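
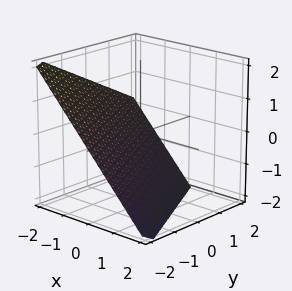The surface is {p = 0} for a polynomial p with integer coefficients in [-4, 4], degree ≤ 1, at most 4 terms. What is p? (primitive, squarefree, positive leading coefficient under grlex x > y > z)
2*x + y + 2*z + 2

The degree is 1 — every cross-section is a straight line — this is a plane.
From the axis intercepts and sections: it crosses the x-axis at the gridline x = -1; it crosses the y-axis at the gridline y = -2; it meets the z-axis at z = -1 (among the integer gridlines).
The integer polynomial consistent with all of this is the stated p.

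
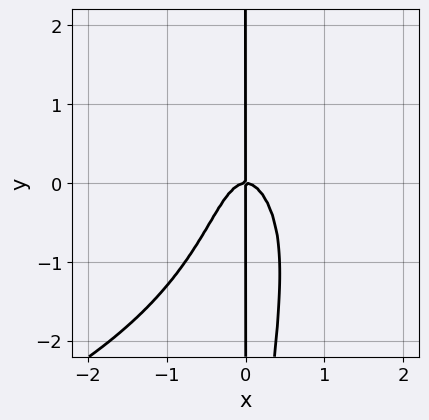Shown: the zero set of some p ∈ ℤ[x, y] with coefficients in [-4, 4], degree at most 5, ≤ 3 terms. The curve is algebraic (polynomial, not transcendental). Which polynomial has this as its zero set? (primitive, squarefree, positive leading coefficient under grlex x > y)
(a) Degree: the shape is more complex than any degree-3 curve, so deg p = 4.
(b) From the axis intercepts and sections: every point of the y-axis in the box is on the curve; it crosses the x-axis at the gridline x = 0.
(c) These observations pin down the coefficients.

x^2*y^2 + 3*x^3 + x*y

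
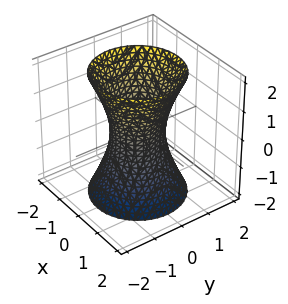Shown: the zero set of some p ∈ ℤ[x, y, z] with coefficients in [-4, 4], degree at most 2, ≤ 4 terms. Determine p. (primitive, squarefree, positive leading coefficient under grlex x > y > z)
First, deg p = 2. An hourglass — one-sheet hyperboloid; a quadric.
Next, symmetries: it's symmetric under z → −z, forcing even powers of z; rotational symmetry about the z-axis ⇒ p depends on x, y only through x² + y².
Next, reading off the gridlines: no z-intercept at any integer in the box; a circular section at z = 1 has radius exactly 1.
Finally, these observations pin down the coefficients.

3*x^2 + 3*y^2 - z^2 - 2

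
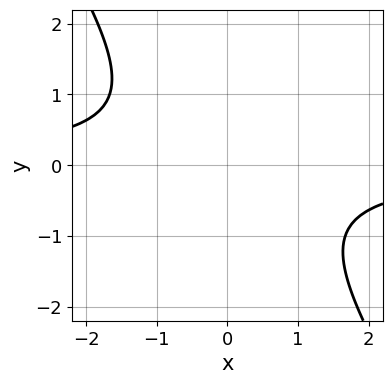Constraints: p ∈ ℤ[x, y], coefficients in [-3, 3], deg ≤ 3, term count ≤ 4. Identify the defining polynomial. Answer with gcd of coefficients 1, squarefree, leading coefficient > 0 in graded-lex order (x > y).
3*x*y + 2*y^2 + 3

(a) The degree is 2 — no degree-1 curve has this shape.
(b) From the axis intercepts and sections: no x-intercept at any integer in the box; it misses every integer gridline on the y-axis.
(c) The integer polynomial consistent with all of this is the stated p.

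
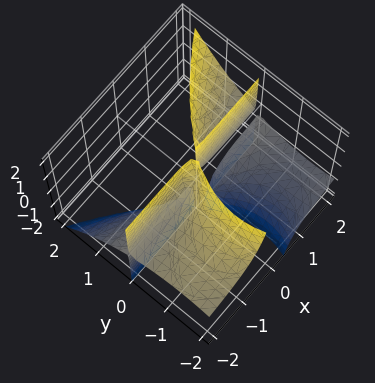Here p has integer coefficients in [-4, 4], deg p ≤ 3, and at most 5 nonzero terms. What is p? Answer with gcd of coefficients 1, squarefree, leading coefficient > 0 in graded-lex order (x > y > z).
2*x*y*z - y^3 - 3*y^2

1. There are 4 components. Treating them together as one polynomial.
2. Degree: the shape is more complex than any degree-2 surface, so deg p = 3.
3. Against the integer gridlines: the visible z-axis segment lies entirely on the surface; every point of the x-axis in the box is on the surface.
4. The integer polynomial consistent with all of this is the stated p.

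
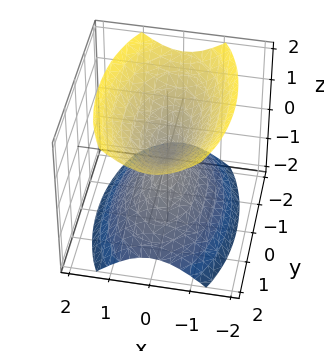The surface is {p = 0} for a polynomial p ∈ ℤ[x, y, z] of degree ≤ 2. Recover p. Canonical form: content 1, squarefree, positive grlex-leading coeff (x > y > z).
1. I count 2 distinct pieces.
2. Degree: two nappes meeting at a single point; a quadric, so deg p = 2.
3. Symmetries: mirror symmetry y ↦ −y ⇒ only even powers of y; mirror symmetry z ↦ −z ⇒ only even powers of z; the x ↦ −x reflection is a symmetry, so x appears only in even powers.
4. Against the integer gridlines: it crosses the z-axis at the gridline z = 0; it crosses the y-axis at the gridline y = 0; it crosses the x-axis at the gridline x = 0.
5. Assembling these constraints gives the stated polynomial.

3*x^2 + y^2 - 2*z^2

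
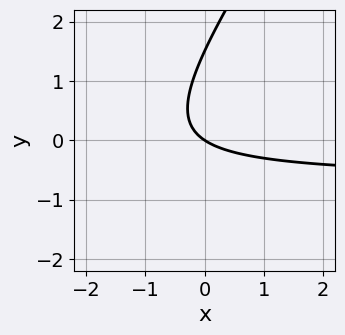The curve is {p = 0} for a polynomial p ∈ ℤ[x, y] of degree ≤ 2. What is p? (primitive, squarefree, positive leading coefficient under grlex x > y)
3*x*y - 2*y^2 + 2*x + 3*y

First, degree: no degree-1 curve has this shape, so deg p = 2.
Then, observable constraints: it crosses the x-axis at the gridline x = 0; one y-axis crossing is at y = 0.
Finally, solving for integer coefficients yields p as stated.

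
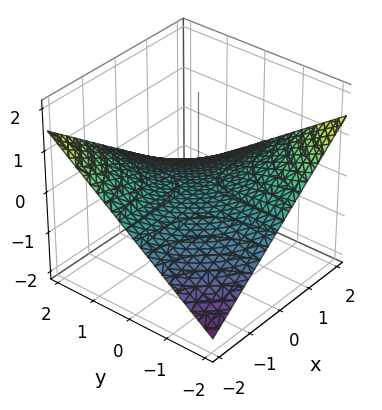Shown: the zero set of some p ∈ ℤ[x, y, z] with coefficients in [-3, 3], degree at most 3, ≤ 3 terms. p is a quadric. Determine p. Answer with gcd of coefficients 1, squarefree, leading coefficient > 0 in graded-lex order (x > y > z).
x*y + 3*z

deg p = 2. A saddle surface; a quadric.
Against the integer gridlines: one z-axis crossing is at z = 0; the visible x-axis segment lies entirely on the surface.
The integer polynomial consistent with all of this is the stated p. Check: (0, -2, 0) on the y-axis lies on the surface, and p(0, -2, 0) = 0. ✓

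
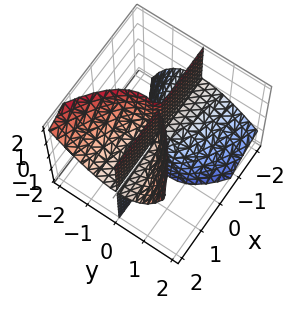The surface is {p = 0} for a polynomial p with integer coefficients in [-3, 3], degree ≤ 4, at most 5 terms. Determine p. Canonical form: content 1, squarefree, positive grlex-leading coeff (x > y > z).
(a) There are 2 components.
(b) The degree is 3 — no degree-2 surface has this shape.
(c) Checking where it meets the axes: every point of the z-axis in the box is on the surface; every point of the x-axis in the box is on the surface.
(d) Together with the visible shape, these determine p as stated.

2*x*y*z - 2*y^3 - y^2*z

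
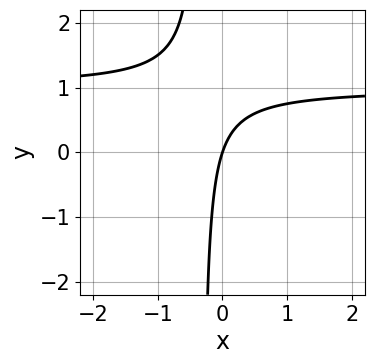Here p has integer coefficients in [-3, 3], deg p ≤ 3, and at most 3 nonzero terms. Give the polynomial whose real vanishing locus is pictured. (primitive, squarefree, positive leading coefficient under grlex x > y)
Degree: the shape is more complex than any degree-1 curve, so deg p = 2.
Checking where it meets the axes: one y-axis crossing is at y = 0; one x-axis crossing is at x = 0.
Putting this together gives p.

3*x*y - 3*x + y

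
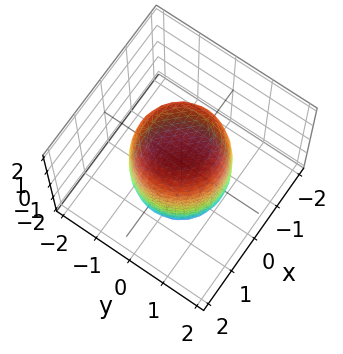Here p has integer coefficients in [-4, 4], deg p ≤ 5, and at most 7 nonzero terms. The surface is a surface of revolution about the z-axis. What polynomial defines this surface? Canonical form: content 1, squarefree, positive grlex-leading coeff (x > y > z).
First, the degree is 4 — the shape is more complex than any degree-3 surface.
Next, symmetry: every cross-section ⟂ z is a circle, so x, y appear only via x² + y².
Then, observable constraints: a circular section at z = 1 has radius between 1 and 2.
Finally, matching integer coefficients to the picture gives p.

2*x^4 + 4*x^2*y^2 + 2*y^4 - x^2 - y^2 + z^2 - 3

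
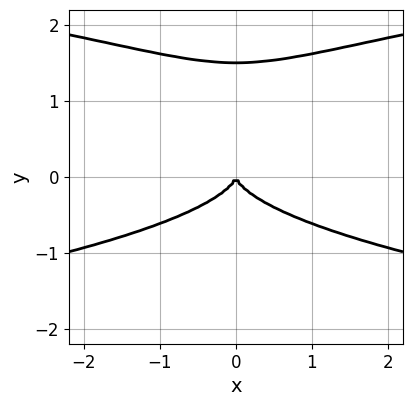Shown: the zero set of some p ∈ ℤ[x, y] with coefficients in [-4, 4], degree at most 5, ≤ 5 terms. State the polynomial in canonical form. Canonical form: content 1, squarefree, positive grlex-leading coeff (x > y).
(a) The degree is 4 — no degree-3 curve has this shape.
(b) Symmetries: the x ↦ −x reflection is a symmetry, so x appears only in even powers.
(c) From the axis intercepts and sections: it crosses the x-axis at the gridline x = 0; it meets the y-axis at y = 0 (among the integer gridlines).
(d) Fitting integer coefficients to these (and the overall shape) gives p.

2*y^4 - 3*y^3 - x^2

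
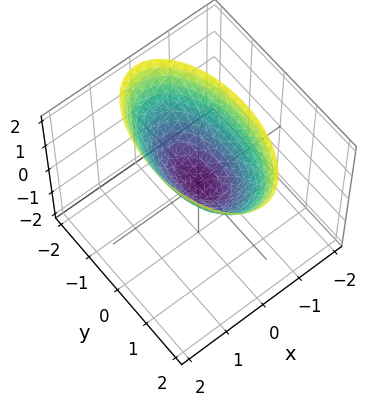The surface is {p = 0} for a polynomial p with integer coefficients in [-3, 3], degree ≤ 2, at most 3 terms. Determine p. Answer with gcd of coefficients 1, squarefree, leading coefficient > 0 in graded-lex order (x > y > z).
deg p = 2. A paraboloid; a quadric.
Symmetries: mirror symmetry x ↦ −x ⇒ only even powers of x; it's symmetric under y → −y, forcing even powers of y.
Observable constraints: it crosses the z-axis at the gridline z = 0; one y-axis crossing is at y = 0.
Fitting integer coefficients to these (and the overall shape) gives p.

3*x^2 + y^2 - 2*z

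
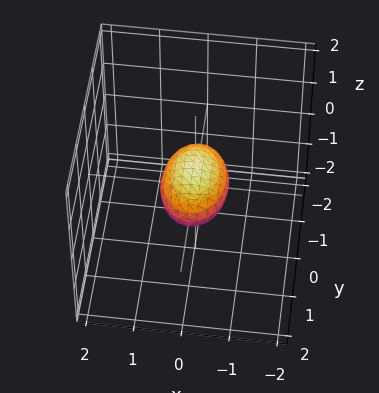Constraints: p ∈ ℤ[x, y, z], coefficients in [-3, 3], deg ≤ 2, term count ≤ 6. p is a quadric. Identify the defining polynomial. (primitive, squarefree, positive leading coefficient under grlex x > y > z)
2*x^2 + y^2 + 3*z^2 - 1

First, degree: a closed, bounded, convex surface; a quadric, so deg p = 2.
Then, symmetries: it's symmetric under y → −y, forcing even powers of y; the z ↦ −z reflection is a symmetry, so z appears only in even powers; it's symmetric under x → −x, forcing even powers of x.
Next, observable constraints: the y-axis gridline crossings are at y ∈ {-1, 1}.
Finally, fitting integer coefficients to these (and the overall shape) gives p.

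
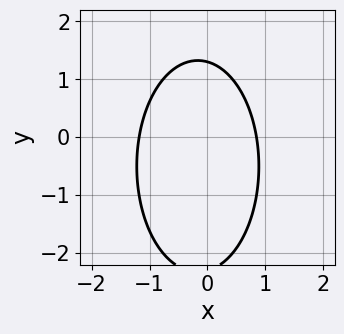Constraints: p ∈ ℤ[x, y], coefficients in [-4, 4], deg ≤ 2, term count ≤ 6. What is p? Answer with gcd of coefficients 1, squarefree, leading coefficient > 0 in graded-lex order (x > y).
3*x^2 + y^2 + x + y - 3

1. deg p = 2. The shape is more complex than any degree-1 curve.
2. The integer polynomial consistent with all of this is the stated p.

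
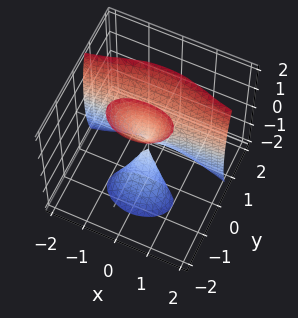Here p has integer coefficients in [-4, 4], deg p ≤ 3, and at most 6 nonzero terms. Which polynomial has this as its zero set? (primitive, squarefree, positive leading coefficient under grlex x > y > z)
I count 3 distinct pieces.
Degree: the shape is more complex than any degree-2 surface, so deg p = 3.
Reading off the gridlines: one x-axis crossing is at x = 0; it meets the y-axis at y = 0 (among the integer gridlines); every point of the z-axis in the box is on the surface.
Fitting integer coefficients to these (and the overall shape) gives p.

2*x^2*y + 3*y^3 - y*z^2 - x^2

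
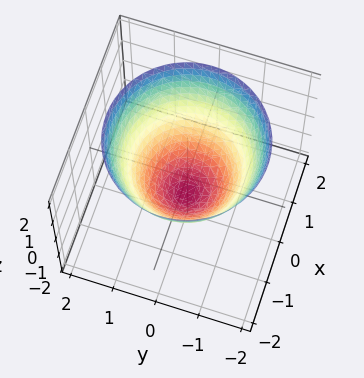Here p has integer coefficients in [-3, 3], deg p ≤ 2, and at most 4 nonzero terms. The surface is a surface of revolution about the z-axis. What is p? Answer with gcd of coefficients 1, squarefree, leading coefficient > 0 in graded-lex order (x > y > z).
x^2 + y^2 - z - 1

(a) The degree is 2 — the shape is more complex than any degree-1 surface.
(b) Symmetry: the z-axis is an axis of rotation, so x and y enter only as x² + y².
(c) From the visible intercepts: it crosses the z-axis at the gridline z = -1; among the integer gridlines, it crosses the y-axis at y ∈ {-1, 1}; the x-axis gridline crossings are at x ∈ {-1, 1}; a circular section at z = 1 has radius between 1 and 2.
(d) Matching integer coefficients to the picture gives p.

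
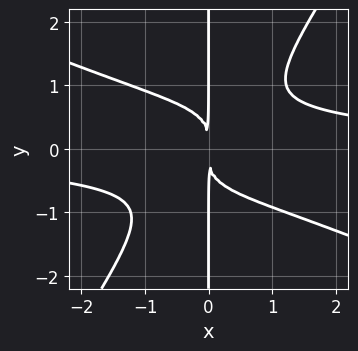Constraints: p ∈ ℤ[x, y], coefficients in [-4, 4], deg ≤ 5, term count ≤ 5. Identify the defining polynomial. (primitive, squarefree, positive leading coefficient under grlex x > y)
First, deg p = 4. A generic line meets the curve in up to 4 points.
Then, observable constraints: every point of the y-axis in the box is on the curve.
Finally, matching integer coefficients to the picture gives p.

2*x^3*y + 3*x^2*y^2 - 3*x*y^3 - 3*x^2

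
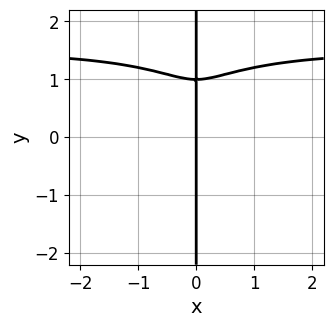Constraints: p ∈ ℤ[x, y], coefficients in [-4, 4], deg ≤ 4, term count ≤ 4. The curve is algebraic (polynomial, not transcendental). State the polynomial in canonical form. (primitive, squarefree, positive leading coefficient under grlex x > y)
1. Degree: the shape is more complex than any degree-3 curve, so deg p = 4.
2. Against the integer gridlines: it meets the x-axis at x = 0 (among the integer gridlines); the visible y-axis segment lies entirely on the curve.
3. Fitting integer coefficients to these (and the overall shape) gives p.

2*x^3*y + 2*x*y^3 - 3*x^3 - 2*x*y^2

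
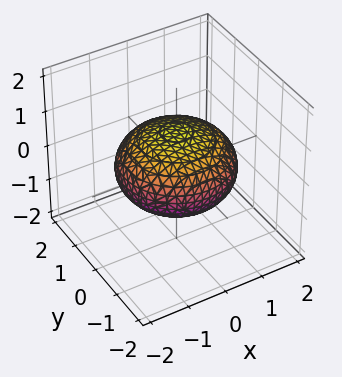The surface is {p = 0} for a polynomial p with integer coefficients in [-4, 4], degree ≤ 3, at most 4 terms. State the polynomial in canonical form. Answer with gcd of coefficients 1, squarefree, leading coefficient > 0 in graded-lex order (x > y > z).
x^2 + y^2 + 2*z^2 - 2

Degree: no degree-1 surface has this shape, so deg p = 2.
Symmetries: the surface is invariant under rotation about z: p = q(x² + y², z).
From the visible intercepts: a circular section at z = 0 has radius between 1 and 2; among the integer gridlines, it crosses the z-axis at z ∈ {-1, 1}.
Together with the visible shape, these determine p as stated.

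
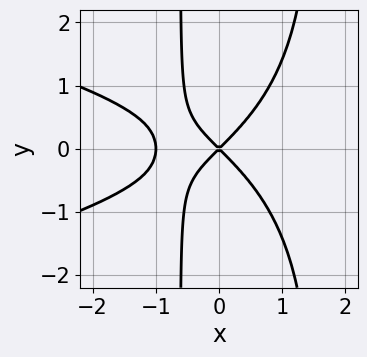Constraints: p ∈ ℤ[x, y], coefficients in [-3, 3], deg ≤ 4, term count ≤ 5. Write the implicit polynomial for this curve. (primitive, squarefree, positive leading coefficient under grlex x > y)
x^2*y^2 + x^3 - x*y^2 + x^2 - y^2

1. Degree: a generic line meets the curve in up to 4 points, so deg p = 4.
2. Symmetries: mirror symmetry y ↦ −y ⇒ only even powers of y.
3. Checking where it meets the axes: it meets the y-axis at y = 0 (among the integer gridlines); among the integer gridlines, it crosses the x-axis at x ∈ {-1, 0}.
4. Matching integer coefficients to the picture gives p.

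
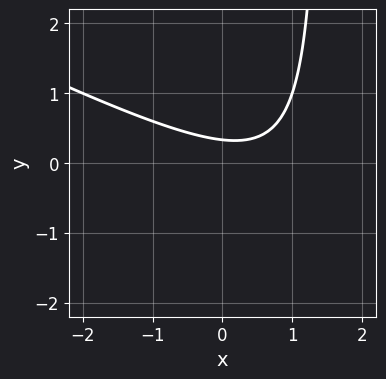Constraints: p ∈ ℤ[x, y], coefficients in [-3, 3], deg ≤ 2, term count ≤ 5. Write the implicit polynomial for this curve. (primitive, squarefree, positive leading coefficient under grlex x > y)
(a) deg p = 2. The shape is more complex than any degree-1 curve.
(b) Observable constraints: the curve avoids every integer x-axis point in the box.
(c) Together with the visible shape, these determine p as stated.

x^2 + 2*x*y - x - 3*y + 1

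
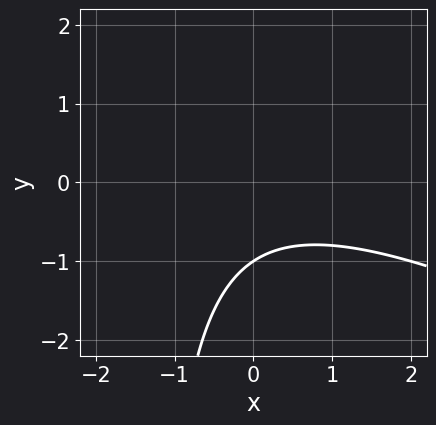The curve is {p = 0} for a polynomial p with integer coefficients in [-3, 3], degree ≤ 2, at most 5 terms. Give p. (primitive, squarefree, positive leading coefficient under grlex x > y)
x^2 + 2*x*y + 3*y + 3

1. The degree is 2 — no degree-1 curve has this shape.
2. Checking where it meets the axes: it misses every integer gridline on the x-axis; it meets the y-axis at y = -1 (among the integer gridlines).
3. Putting this together gives p.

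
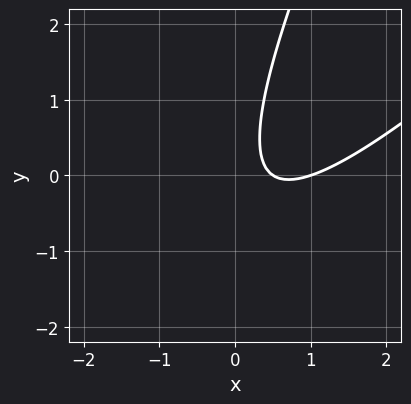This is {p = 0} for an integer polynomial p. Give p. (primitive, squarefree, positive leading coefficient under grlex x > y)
2*x^2 - 3*x*y + y^2 - 3*x + 1

(a) deg p = 2. No degree-1 curve has this shape.
(b) From the visible intercepts: one x-axis crossing is at x = 1; no y-intercept at any integer in the box.
(c) Solving for integer coefficients yields p as stated.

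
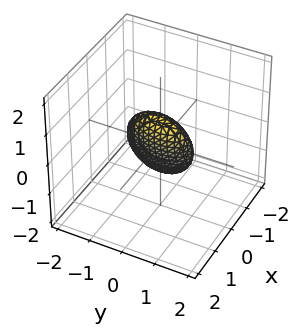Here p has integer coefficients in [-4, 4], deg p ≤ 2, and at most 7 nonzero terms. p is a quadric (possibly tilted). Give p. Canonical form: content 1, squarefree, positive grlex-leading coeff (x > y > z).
deg p = 2. The shape is more complex than any degree-1 surface.
Observable constraints: the z-axis gridline crossings are at z ∈ {-1, 1}; among the integer gridlines, it crosses the y-axis at y ∈ {-1, 1}.
These observations pin down the coefficients.

3*x^2 - x*y - 2*x*z + y^2 + z^2 - 1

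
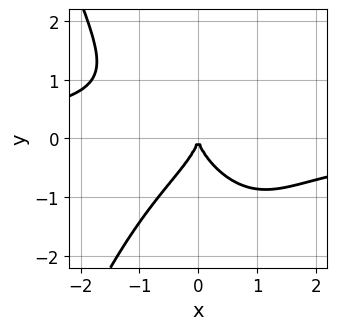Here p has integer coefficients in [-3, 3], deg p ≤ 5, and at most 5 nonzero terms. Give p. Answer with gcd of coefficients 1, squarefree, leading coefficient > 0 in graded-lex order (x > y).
2*x^3*y + 2*y^3 + 3*x^2

(a) deg p = 4.
(b) Checking where it meets the axes: it crosses the y-axis at the gridline y = 0; one x-axis crossing is at x = 0.
(c) These observations pin down the coefficients.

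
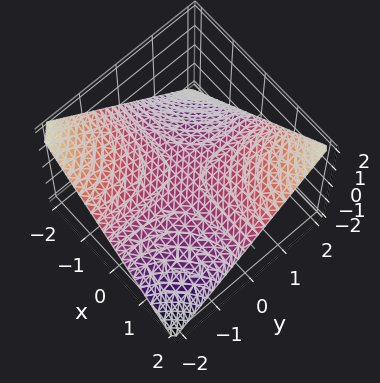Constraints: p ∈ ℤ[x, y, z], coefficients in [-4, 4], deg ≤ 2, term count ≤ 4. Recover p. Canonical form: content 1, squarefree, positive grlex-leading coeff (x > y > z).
x*y - 2*z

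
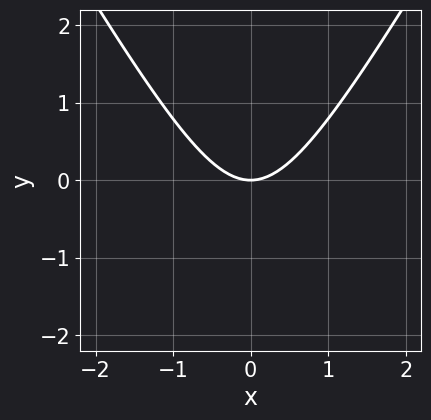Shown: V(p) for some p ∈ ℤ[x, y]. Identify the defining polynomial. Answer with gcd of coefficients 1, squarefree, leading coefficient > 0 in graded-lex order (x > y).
3*x^2 - y^2 - 3*y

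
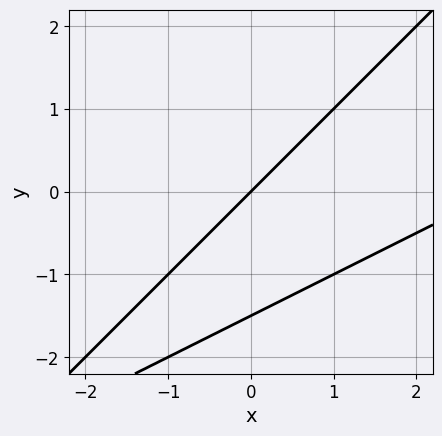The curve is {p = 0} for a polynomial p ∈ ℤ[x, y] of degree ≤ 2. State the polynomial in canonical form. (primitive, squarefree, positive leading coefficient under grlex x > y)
First, the degree is 2 — the shape is more complex than any degree-1 curve.
Then, reading off the gridlines: it crosses the x-axis at the gridline x = 0; it meets the y-axis at y = 0 (among the integer gridlines).
Finally, solving for integer coefficients yields p as stated.

x^2 - 3*x*y + 2*y^2 - 3*x + 3*y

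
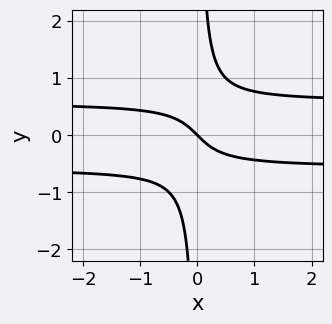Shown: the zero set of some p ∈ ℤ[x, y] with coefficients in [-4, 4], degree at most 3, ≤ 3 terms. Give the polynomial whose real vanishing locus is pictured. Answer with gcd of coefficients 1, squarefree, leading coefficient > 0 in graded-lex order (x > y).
First, the degree is 3 — no degree-2 curve has this shape.
Next, checking where it meets the axes: it crosses the x-axis at the gridline x = 0; it meets the y-axis at y = 0 (among the integer gridlines).
Finally, solving for integer coefficients yields p as stated.

3*x*y^2 - x - y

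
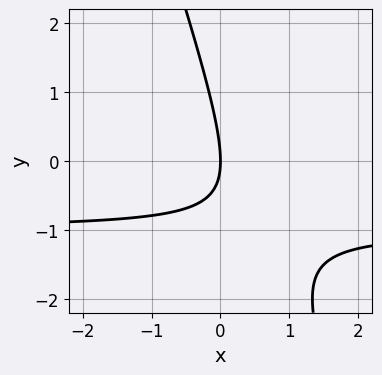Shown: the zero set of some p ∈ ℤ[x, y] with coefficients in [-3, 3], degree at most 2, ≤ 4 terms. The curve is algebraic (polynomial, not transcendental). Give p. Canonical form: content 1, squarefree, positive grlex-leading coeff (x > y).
1. Degree: a generic line meets the curve in up to 2 points, so deg p = 2.
2. From the axis intercepts and sections: it crosses the y-axis at the gridline y = 0; it meets the x-axis at x = 0 (among the integer gridlines).
3. The integer polynomial consistent with all of this is the stated p.

3*x*y + y^2 + 3*x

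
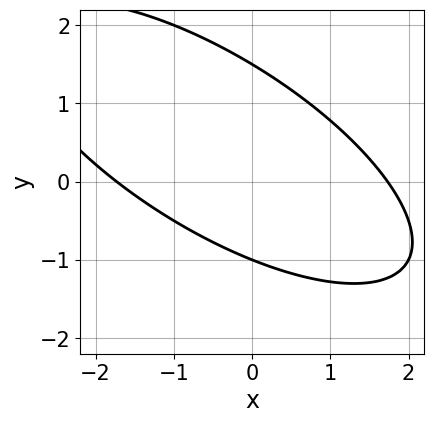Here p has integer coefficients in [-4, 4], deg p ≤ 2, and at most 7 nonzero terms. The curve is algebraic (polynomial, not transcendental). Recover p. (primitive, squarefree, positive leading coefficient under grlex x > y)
x^2 + 2*x*y + 2*y^2 - y - 3

1. The degree is 2 — the shape is more complex than any degree-1 curve.
2. Observable constraints: it crosses the y-axis at the gridline y = -1.
3. Matching integer coefficients to the picture gives p.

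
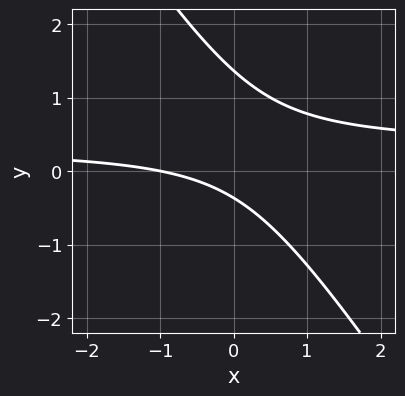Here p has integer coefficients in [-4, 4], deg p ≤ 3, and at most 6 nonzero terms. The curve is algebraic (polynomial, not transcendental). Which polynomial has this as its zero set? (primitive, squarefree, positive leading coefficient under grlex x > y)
Degree: no degree-1 curve has this shape, so deg p = 2.
Against the integer gridlines: one x-axis crossing is at x = -1.
The integer polynomial consistent with all of this is the stated p.

3*x*y + 2*y^2 - x - 2*y - 1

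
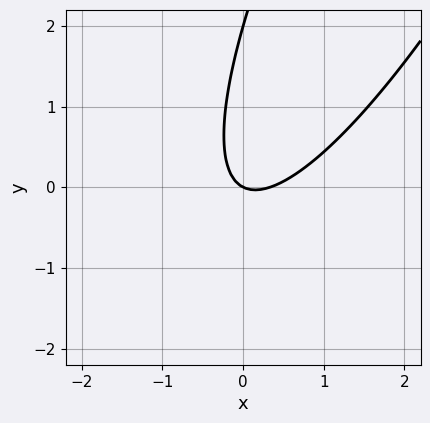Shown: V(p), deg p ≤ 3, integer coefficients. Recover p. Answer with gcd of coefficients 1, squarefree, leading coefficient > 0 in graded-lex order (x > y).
3*x^2 - 3*x*y + y^2 - x - 2*y

The degree is 2 — no degree-1 curve has this shape.
From the axis intercepts and sections: it crosses the x-axis at the gridline x = 0; the y-axis gridline crossings are at y ∈ {0, 2}.
The integer polynomial consistent with all of this is the stated p.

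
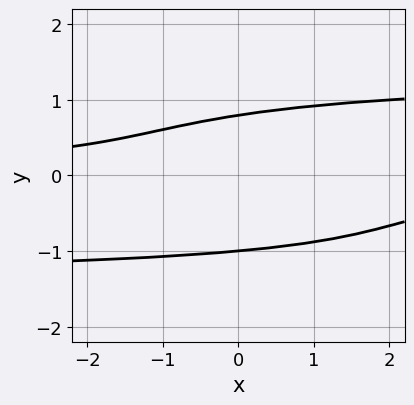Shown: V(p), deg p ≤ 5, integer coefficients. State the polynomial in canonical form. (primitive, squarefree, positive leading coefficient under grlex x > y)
1. Degree: the shape is more complex than any degree-3 curve, so deg p = 4.
2. Reading off the gridlines: it misses every integer gridline on the x-axis; it crosses the y-axis at the gridline y = -1.
3. These observations pin down the coefficients.

x*y^3 + 3*y^4 - 2*x*y + y - 2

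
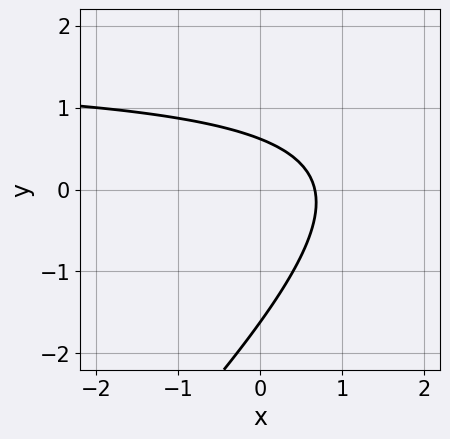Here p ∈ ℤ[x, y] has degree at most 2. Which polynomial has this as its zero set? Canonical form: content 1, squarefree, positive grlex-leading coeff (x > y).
2*x*y - 2*y^2 - 3*x - 2*y + 2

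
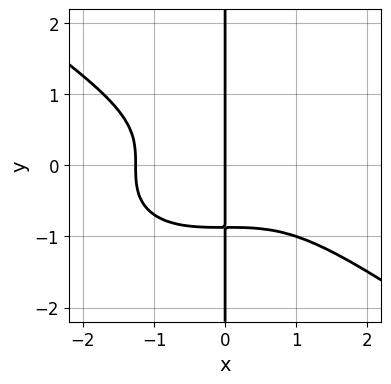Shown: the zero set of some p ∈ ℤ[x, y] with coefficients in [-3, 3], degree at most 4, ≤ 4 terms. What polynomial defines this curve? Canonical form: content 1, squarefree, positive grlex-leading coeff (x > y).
1. Degree: a generic line meets the curve in up to 4 points, so deg p = 4.
2. From the visible intercepts: one x-axis crossing is at x = 0; every point of the y-axis in the box is on the curve.
3. These observations pin down the coefficients.

x^4 + 3*x*y^3 + 2*x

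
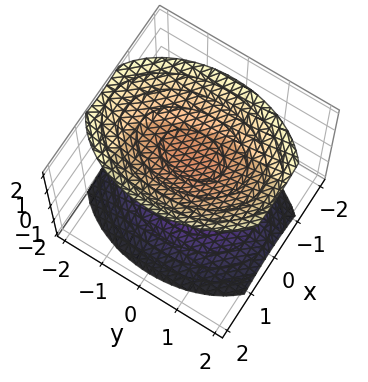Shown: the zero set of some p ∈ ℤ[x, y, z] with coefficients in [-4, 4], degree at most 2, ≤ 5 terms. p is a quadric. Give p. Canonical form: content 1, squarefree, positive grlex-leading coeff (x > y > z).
2*x^2 + y^2 - 2*z^2 + 3

First, there are 2 components. Treating them together as one polynomial.
Then, the degree is 2 — two sheets facing apart; a quadric.
Then, symmetries: mirror symmetry y ↦ −y ⇒ only even powers of y; mirror symmetry x ↦ −x ⇒ only even powers of x; it's symmetric under z → −z, forcing even powers of z.
Next, from the axis intercepts and sections: the surface avoids every integer x-axis point in the box; the surface avoids every integer y-axis point in the box.
Finally, matching integer coefficients to the picture gives p.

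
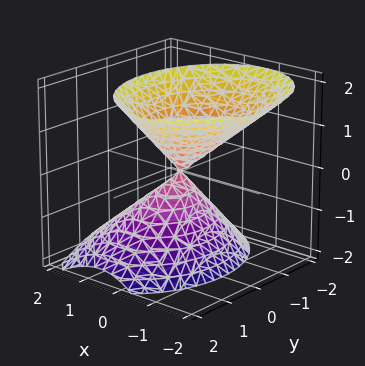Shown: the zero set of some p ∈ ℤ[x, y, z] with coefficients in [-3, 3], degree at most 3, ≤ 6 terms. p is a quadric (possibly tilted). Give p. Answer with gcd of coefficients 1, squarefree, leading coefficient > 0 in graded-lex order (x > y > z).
3*x^2 + 2*x*z + 2*y^2 - 2*z^2

(a) There are 2 components. They look like related sheets of one shape, so recover p as a whole.
(b) deg p = 2. No degree-1 surface has this shape.
(c) Against the integer gridlines: one y-axis crossing is at y = 0; one z-axis crossing is at z = 0; it crosses the x-axis at the gridline x = 0.
(d) Putting this together gives p.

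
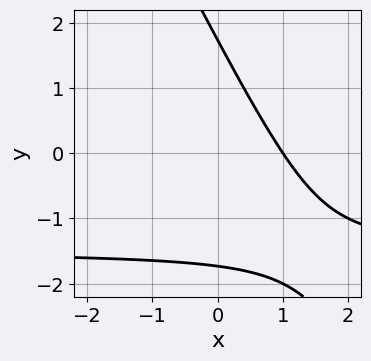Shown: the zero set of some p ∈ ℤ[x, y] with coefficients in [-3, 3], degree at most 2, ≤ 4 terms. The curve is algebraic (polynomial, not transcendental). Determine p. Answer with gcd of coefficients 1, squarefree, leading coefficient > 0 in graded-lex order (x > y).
2*x*y + y^2 + 3*x - 3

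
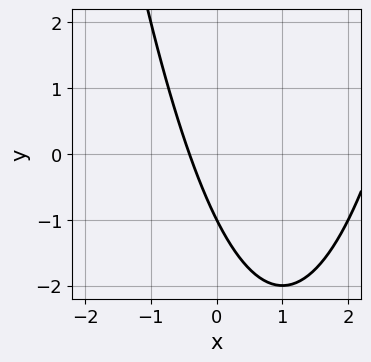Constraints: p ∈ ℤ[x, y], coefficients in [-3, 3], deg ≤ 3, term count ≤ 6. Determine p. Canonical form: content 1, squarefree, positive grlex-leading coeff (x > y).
x^2 - 2*x - y - 1

Degree: the shape is more complex than any degree-1 curve, so deg p = 2.
From the axis intercepts and sections: it meets the y-axis at y = -1 (among the integer gridlines).
Fitting integer coefficients to these (and the overall shape) gives p.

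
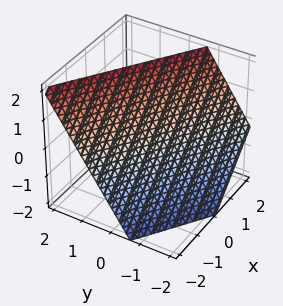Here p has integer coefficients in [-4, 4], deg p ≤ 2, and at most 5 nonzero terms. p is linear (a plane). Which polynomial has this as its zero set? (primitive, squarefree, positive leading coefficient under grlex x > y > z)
1. deg p = 1. Every cross-section is a straight line — this is a plane.
2. Observable constraints: it crosses the z-axis at the gridline z = 1; it crosses the x-axis at the gridline x = -1.
3. Fitting integer coefficients to these (and the overall shape) gives p.

2*x + 3*y - 2*z + 2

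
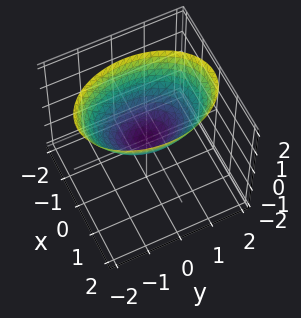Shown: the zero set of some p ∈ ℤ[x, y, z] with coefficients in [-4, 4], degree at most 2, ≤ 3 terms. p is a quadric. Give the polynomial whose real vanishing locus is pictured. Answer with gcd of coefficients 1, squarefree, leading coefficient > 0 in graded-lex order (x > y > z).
2*x^2 + y^2 - 2*z

The degree is 2 — a paraboloid; a quadric.
Symmetries: it's symmetric under x → −x, forcing even powers of x; it's symmetric under y → −y, forcing even powers of y.
Reading off the gridlines: it meets the z-axis at z = 0 (among the integer gridlines); it crosses the x-axis at the gridline x = 0.
Matching integer coefficients to the picture gives p.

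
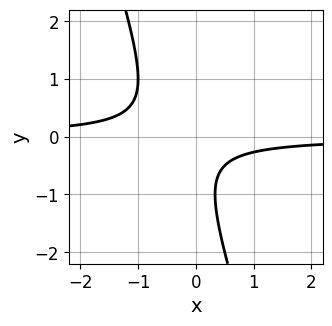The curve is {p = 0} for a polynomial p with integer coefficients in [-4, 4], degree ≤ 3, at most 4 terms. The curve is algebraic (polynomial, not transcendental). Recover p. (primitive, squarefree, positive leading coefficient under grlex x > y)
The degree is 2 — no degree-1 curve has this shape.
From the visible intercepts: no x-intercept at any integer in the box; it misses every integer gridline on the y-axis.
The integer polynomial consistent with all of this is the stated p.

3*x*y + y^2 + y + 1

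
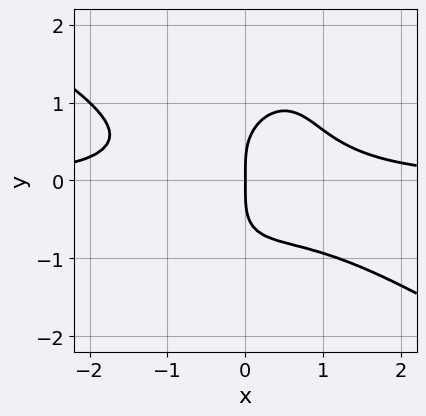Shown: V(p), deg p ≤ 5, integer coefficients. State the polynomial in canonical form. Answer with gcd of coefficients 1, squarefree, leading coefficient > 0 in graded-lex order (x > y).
3*x^3*y + 3*x^2*y^2 - 2*x*y^3 + 2*y^4 - 3*x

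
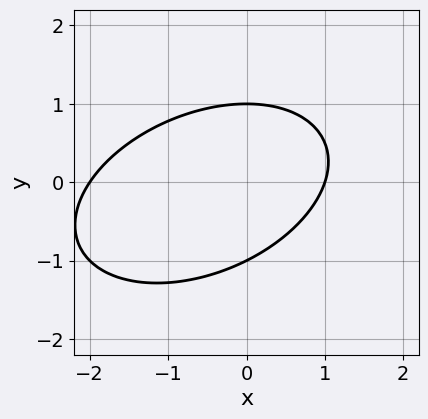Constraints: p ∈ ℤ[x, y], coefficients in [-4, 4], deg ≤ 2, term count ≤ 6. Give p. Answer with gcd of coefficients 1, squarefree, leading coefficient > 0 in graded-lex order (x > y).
Degree: a generic line meets the curve in up to 2 points, so deg p = 2.
From the axis intercepts and sections: among the integer gridlines, it crosses the y-axis at y ∈ {-1, 1}; the x-axis gridline crossings are at x ∈ {-2, 1}.
These observations pin down the coefficients.

x^2 - x*y + 2*y^2 + x - 2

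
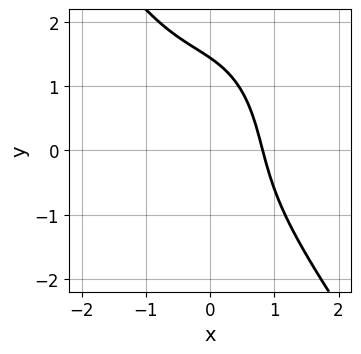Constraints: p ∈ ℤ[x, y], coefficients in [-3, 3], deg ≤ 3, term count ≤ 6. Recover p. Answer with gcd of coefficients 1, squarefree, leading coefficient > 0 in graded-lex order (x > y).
The degree is 3 — the shape is more complex than any degree-2 curve.
Putting this together gives p.

3*x^3 + y^3 + 2*x^2 + 3*x*y - 3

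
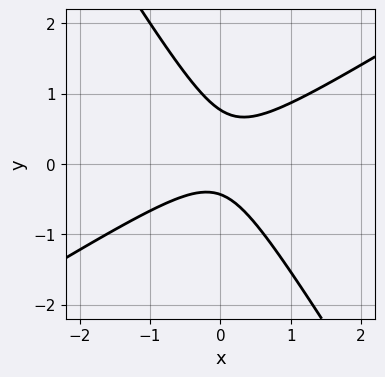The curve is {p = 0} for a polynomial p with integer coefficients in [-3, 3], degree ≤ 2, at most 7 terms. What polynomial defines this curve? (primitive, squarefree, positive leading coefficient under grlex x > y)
(a) The degree is 2 — no degree-1 curve has this shape.
(b) Reading off the gridlines: it misses every integer gridline on the x-axis.
(c) Assembling these constraints gives the stated polynomial.

3*x^2 - 3*x*y - 3*y^2 + y + 1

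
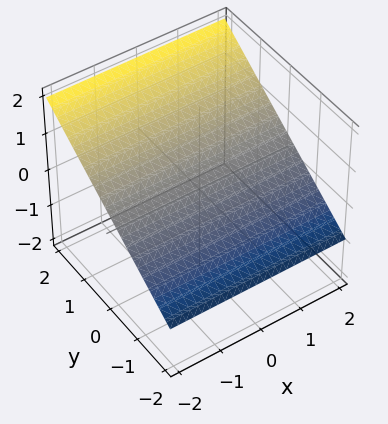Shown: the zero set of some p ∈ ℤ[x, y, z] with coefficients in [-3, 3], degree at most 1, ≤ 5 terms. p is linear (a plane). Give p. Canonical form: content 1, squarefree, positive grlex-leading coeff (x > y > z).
2*y - 3*z + 2

(a) Degree: every cross-section is a straight line — this is a plane, so deg p = 1.
(b) Against the integer gridlines: the surface avoids every integer x-axis point in the box; it meets the y-axis at y = -1 (among the integer gridlines).
(c) Together with the visible shape, these determine p as stated.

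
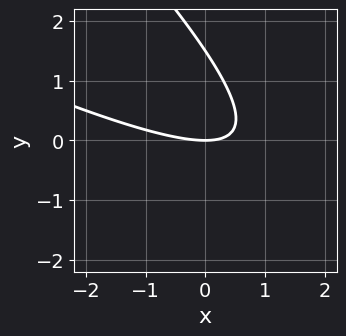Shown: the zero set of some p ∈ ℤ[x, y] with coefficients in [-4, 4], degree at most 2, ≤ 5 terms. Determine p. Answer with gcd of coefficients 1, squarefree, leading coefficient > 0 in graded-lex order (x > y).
x^2 + 3*x*y + 2*y^2 - 3*y

(a) Degree: no degree-1 curve has this shape, so deg p = 2.
(b) Reading off the gridlines: one x-axis crossing is at x = 0; it crosses the y-axis at the gridline y = 0.
(c) Fitting integer coefficients to these (and the overall shape) gives p.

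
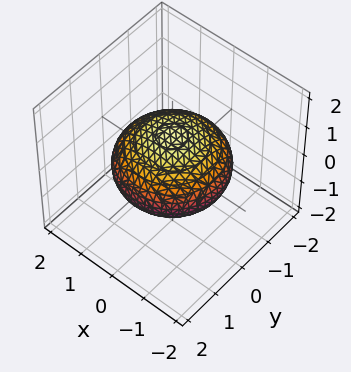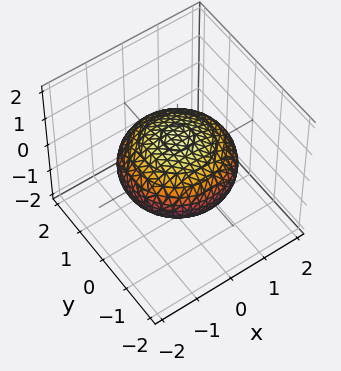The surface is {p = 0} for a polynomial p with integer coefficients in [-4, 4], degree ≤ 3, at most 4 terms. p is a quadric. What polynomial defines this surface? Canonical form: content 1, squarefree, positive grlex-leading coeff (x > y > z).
1. The degree is 2 — bounded and convex; a quadric.
2. By symmetry, the surface is invariant under rotation about z: p = q(x² + y², z); it's symmetric under z → −z, forcing even powers of z.
3. From the axis intercepts and sections: a circular section at z = 0 has radius between 1 and 2; the z-axis gridline crossings are at z ∈ {-1, 1}.
4. The integer polynomial consistent with all of this is the stated p.

x^2 + y^2 + 2*z^2 - 2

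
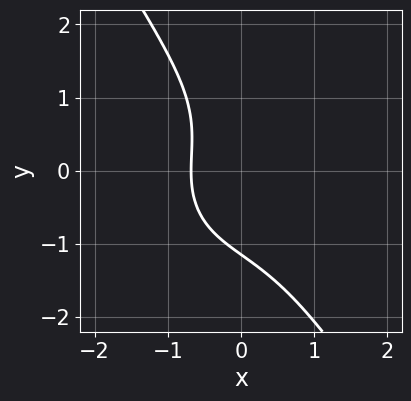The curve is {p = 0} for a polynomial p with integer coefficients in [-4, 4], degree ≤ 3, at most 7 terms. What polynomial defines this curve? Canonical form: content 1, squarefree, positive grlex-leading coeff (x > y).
3*x^3 + 2*x*y^2 + 2*y^3 + 3*x + 3

First, degree: the shape is more complex than any degree-2 curve, so deg p = 3.
Finally, putting this together gives p.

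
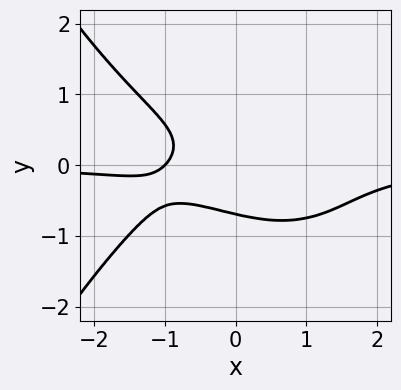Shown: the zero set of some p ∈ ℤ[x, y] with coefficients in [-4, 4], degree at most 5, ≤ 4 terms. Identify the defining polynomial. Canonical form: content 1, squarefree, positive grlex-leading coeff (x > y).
First, the degree is 4 — no degree-3 curve has this shape.
Next, from the visible intercepts: it crosses the x-axis at the gridline x = -1.
Finally, solving for integer coefficients yields p as stated.

x^3*y + 3*y^3 + x + 1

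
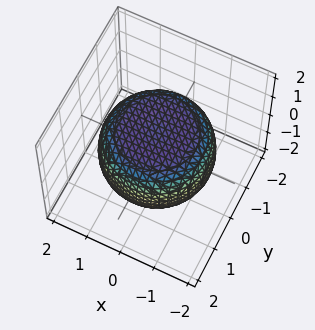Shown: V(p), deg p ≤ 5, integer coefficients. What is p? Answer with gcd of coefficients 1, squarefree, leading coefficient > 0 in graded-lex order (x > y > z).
First, degree: the shape is more complex than any degree-3 surface, so deg p = 4.
Next, symmetries: rotational symmetry about the z-axis ⇒ p depends on x, y only through x² + y².
Then, from the visible intercepts: a circular section at z = -1 has radius exactly 1; the z-axis gridline crossings are at z ∈ {-1, 1}.
Finally, fitting integer coefficients to these (and the overall shape) gives p.

x^4 + 2*x^2*y^2 + y^4 - x^2 - y^2 + 3*z^2 - 3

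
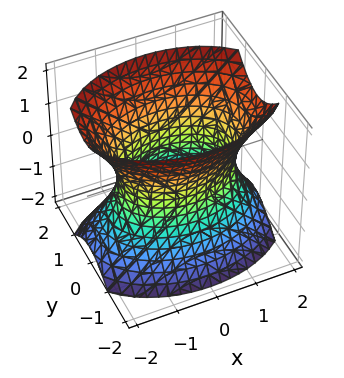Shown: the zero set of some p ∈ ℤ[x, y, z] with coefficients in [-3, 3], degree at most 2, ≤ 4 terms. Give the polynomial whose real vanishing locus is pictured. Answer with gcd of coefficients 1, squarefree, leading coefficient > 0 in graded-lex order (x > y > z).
Degree: one connected sheet with a waist; a quadric, so deg p = 2.
Symmetries: the y ↦ −y reflection is a symmetry, so y appears only in even powers; mirror symmetry z ↦ −z ⇒ only even powers of z; it's symmetric under x → −x, forcing even powers of x.
Against the integer gridlines: the y-axis gridline crossings are at y ∈ {-1, 1}; no z-intercept at any integer in the box.
The integer polynomial consistent with all of this is the stated p.

x^2 + 2*y^2 - z^2 - 2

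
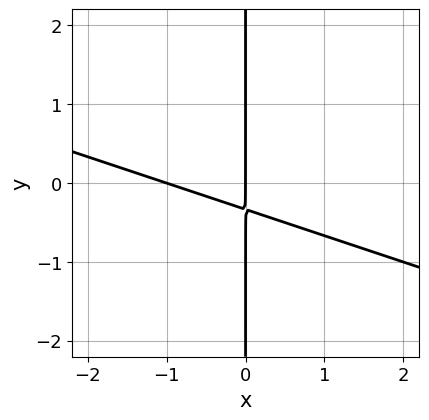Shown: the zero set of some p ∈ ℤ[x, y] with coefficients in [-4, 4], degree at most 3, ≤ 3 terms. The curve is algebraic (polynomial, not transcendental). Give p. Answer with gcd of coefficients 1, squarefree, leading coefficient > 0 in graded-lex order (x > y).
x^2 + 3*x*y + x

Degree: a generic line meets the curve in up to 2 points, so deg p = 2.
Reading off the gridlines: every point of the y-axis in the box is on the curve; the x-axis gridline crossings are at x ∈ {-1, 0}.
Assembling these constraints gives the stated polynomial.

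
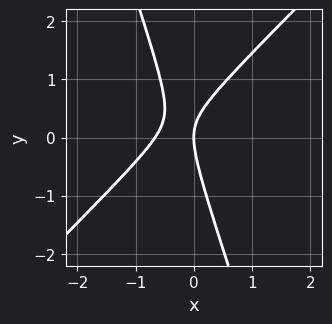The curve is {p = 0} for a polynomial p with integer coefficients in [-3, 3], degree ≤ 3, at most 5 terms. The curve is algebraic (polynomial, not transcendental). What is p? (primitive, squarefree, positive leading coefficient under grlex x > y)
3*x^2 - 2*x*y - y^2 + 2*x

1. Degree: a generic line meets the curve in up to 2 points, so deg p = 2.
2. Checking where it meets the axes: it meets the y-axis at y = 0 (among the integer gridlines); it crosses the x-axis at the gridline x = 0.
3. Solving for integer coefficients yields p as stated.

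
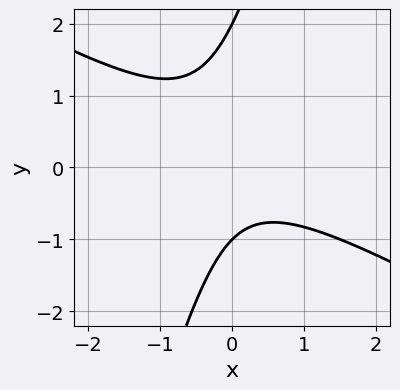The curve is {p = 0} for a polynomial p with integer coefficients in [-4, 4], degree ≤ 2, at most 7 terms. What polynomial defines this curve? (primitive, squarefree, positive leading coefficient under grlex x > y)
1. Degree: no degree-1 curve has this shape, so deg p = 2.
2. Reading off the gridlines: it misses every integer gridline on the x-axis; among the integer gridlines, it crosses the y-axis at y ∈ {-1, 2}.
3. The integer polynomial consistent with all of this is the stated p.

2*x^2 + 3*x*y - y^2 + y + 2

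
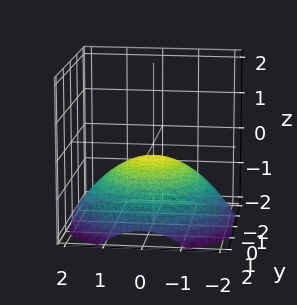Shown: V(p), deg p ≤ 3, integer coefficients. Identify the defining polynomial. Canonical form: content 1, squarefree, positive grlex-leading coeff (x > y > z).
x^2 + y^2 + 3*z + 1

First, degree: no degree-1 surface has this shape, so deg p = 2.
Next, symmetries: every cross-section ⟂ z is a circle, so x, y appear only via x² + y².
Next, from the axis intercepts and sections: no x-intercept at any integer in the box; the surface avoids every integer y-axis point in the box; a circular section at z = -1 has radius between 1 and 2.
Finally, these observations pin down the coefficients.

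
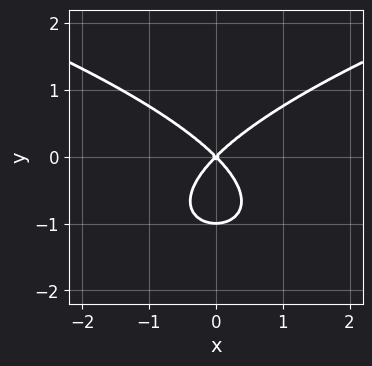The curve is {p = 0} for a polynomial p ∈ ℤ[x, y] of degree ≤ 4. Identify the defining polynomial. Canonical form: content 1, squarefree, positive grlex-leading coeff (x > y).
y^3 - x^2 + y^2

Degree: a generic line meets the curve in up to 3 points, so deg p = 3.
Symmetries: it's symmetric under x → −x, forcing even powers of x.
From the axis intercepts and sections: the y-axis gridline crossings are at y ∈ {-1, 0}; one x-axis crossing is at x = 0.
Fitting integer coefficients to these (and the overall shape) gives p.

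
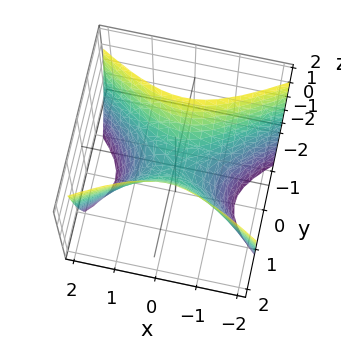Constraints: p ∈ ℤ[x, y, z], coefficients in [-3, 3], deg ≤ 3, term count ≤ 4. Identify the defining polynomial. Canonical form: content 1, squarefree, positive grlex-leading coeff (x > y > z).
Degree: a saddle surface; a quadric, so deg p = 2.
Symmetries: it's symmetric under x → −x, forcing even powers of x; it's symmetric under y → −y, forcing even powers of y.
Checking where it meets the axes: one z-axis crossing is at z = 0; it crosses the x-axis at the gridline x = 0.
The integer polynomial consistent with all of this is the stated p.

x^2 - 2*y^2 + z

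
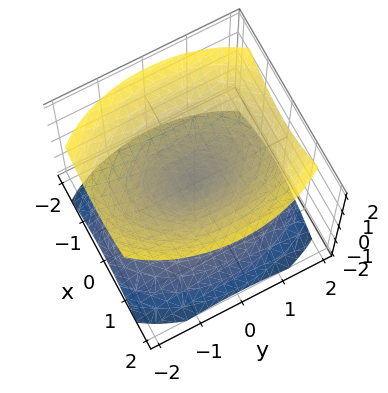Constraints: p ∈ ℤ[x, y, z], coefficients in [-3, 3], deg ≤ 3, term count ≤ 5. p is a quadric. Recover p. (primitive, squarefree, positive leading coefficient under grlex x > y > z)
2*x^2 + y^2 - 2*z^2

(a) I count 2 distinct pieces. They look like related sheets of one shape, so recover p as a whole.
(b) deg p = 2. Two nappes meeting at a single point; a quadric.
(c) Symmetries: the z ↦ −z reflection is a symmetry, so z appears only in even powers; mirror symmetry y ↦ −y ⇒ only even powers of y; it's symmetric under x → −x, forcing even powers of x.
(d) From the axis intercepts and sections: it meets the y-axis at y = 0 (among the integer gridlines); one z-axis crossing is at z = 0; one x-axis crossing is at x = 0.
(e) Fitting integer coefficients to these (and the overall shape) gives p.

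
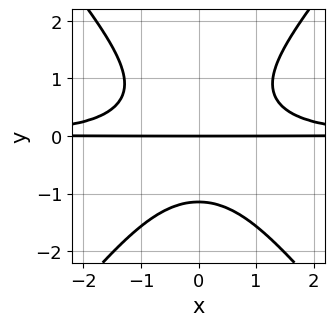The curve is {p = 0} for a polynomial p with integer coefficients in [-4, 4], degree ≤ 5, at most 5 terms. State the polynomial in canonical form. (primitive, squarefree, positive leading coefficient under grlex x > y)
(a) deg p = 4. No degree-3 curve has this shape.
(b) Symmetries: the x ↦ −x reflection is a symmetry, so x appears only in even powers.
(c) Observable constraints: every point of the x-axis in the box is on the curve; it meets the y-axis at y = 0 (among the integer gridlines).
(d) Solving for integer coefficients yields p as stated.

3*x^2*y^2 - 2*y^4 - 3*y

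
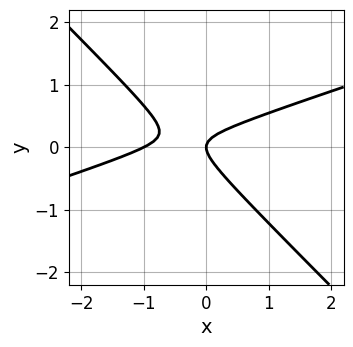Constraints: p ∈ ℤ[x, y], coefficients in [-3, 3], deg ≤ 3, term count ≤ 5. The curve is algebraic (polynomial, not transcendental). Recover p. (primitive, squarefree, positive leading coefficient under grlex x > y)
(a) deg p = 2. A generic line meets the curve in up to 2 points.
(b) Observable constraints: among the integer gridlines, it crosses the x-axis at x ∈ {-1, 0}; it meets the y-axis at y = 0 (among the integer gridlines).
(c) These observations pin down the coefficients.

x^2 - 2*x*y - 3*y^2 + x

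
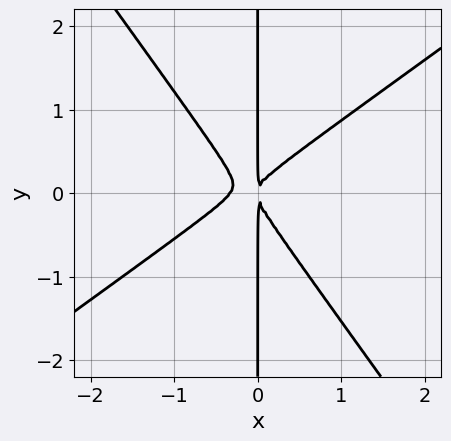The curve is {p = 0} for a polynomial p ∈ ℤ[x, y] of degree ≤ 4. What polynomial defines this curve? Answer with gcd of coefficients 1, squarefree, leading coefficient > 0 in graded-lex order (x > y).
3*x^3 - 2*x^2*y - 3*x*y^2 + x^2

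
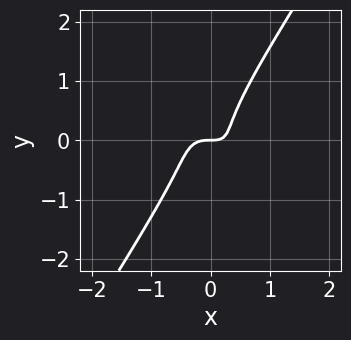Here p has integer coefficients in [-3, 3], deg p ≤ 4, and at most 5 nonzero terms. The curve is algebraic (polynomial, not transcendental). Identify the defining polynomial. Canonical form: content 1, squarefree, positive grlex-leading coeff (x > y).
3*x^3 + 3*x^2*y - 2*y^3 + x*y - y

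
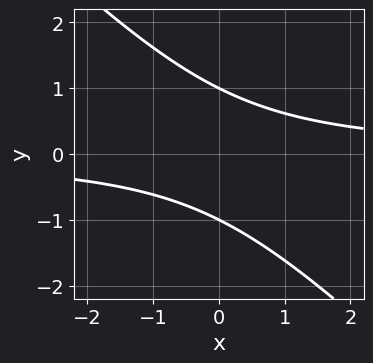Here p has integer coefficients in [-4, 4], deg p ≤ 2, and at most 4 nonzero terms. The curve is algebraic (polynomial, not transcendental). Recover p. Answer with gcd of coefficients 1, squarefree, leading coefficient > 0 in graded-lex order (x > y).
The degree is 2 — the shape is more complex than any degree-1 curve.
Reading off the gridlines: among the integer gridlines, it crosses the y-axis at y ∈ {-1, 1}; the curve avoids every integer x-axis point in the box.
Together with the visible shape, these determine p as stated.

x*y + y^2 - 1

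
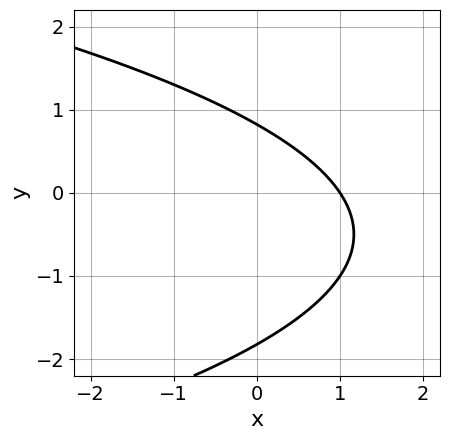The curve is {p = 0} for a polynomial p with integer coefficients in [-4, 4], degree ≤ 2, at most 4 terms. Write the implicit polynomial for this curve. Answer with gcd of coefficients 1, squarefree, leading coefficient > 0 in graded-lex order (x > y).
First, the degree is 2 — a generic line meets the curve in up to 2 points.
Next, observable constraints: it crosses the x-axis at the gridline x = 1.
Finally, together with the visible shape, these determine p as stated.

2*y^2 + 3*x + 2*y - 3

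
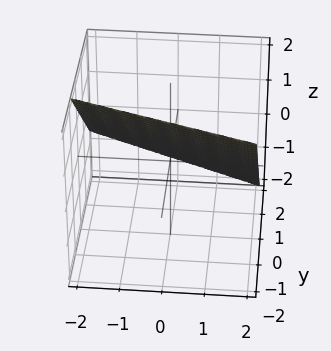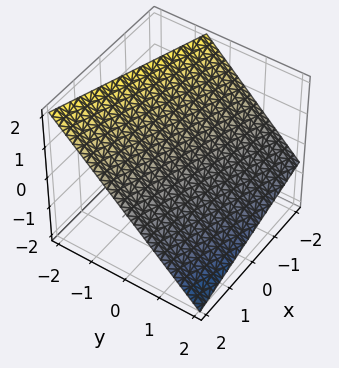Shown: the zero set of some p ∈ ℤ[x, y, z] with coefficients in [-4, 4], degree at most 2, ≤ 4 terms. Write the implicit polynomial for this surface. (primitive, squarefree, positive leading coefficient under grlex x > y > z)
x + 3*y + 3*z - 2

(a) The degree is 1 — the surface is flat (a plane).
(b) From the axis intercepts and sections: it meets the x-axis at x = 2 (among the integer gridlines).
(c) Together with the visible shape, these determine p as stated.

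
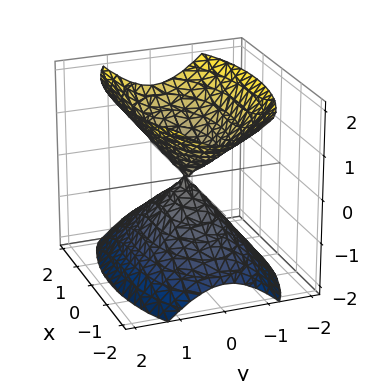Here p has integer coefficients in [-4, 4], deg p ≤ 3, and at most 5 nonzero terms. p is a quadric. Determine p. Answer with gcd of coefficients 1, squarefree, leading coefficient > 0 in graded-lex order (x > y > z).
x^2 + 3*y^2 - 2*z^2

There are 2 components.
The degree is 2 — a double cone through the origin; a quadric.
Symmetries: it's symmetric under x → −x, forcing even powers of x; it's symmetric under y → −y, forcing even powers of y; mirror symmetry z ↦ −z ⇒ only even powers of z.
Reading off the gridlines: one y-axis crossing is at y = 0; it crosses the z-axis at the gridline z = 0.
Putting this together gives p.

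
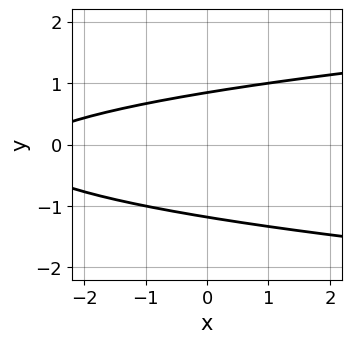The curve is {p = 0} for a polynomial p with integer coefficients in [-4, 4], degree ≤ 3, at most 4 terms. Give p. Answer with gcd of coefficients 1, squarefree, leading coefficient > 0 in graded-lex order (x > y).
3*y^2 - x + y - 3

1. deg p = 2.
2. Against the integer gridlines: it misses every integer gridline on the x-axis.
3. Together with the visible shape, these determine p as stated.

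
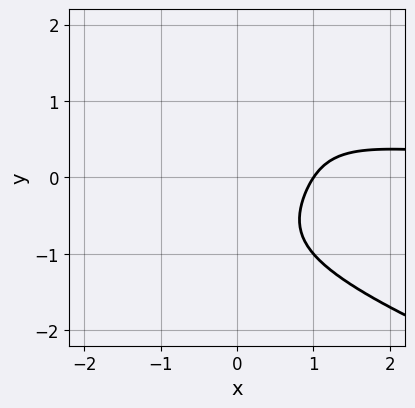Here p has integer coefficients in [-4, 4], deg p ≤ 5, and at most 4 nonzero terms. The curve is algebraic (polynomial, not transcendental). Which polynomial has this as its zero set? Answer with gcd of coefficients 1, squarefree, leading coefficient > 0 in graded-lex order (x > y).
Degree: a generic line meets the curve in up to 4 points, so deg p = 4.
Against the integer gridlines: it meets the x-axis at x = 1 (among the integer gridlines); the curve avoids every integer y-axis point in the box.
These observations pin down the coefficients.

2*y^4 + 2*x^2*y - 3*x + 3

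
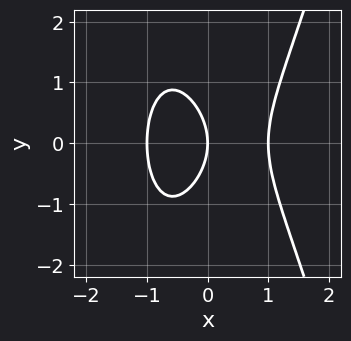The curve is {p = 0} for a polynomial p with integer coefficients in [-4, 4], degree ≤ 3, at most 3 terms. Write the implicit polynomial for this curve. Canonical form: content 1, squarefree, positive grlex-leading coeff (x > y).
First, degree: the shape is more complex than any degree-2 curve, so deg p = 3.
Then, symmetries: it's symmetric under y → −y, forcing even powers of y.
Then, from the visible intercepts: among the integer gridlines, it crosses the x-axis at x ∈ {-1, 0, 1}; it meets the y-axis at y = 0 (among the integer gridlines).
Finally, together with the visible shape, these determine p as stated.

2*x^3 - y^2 - 2*x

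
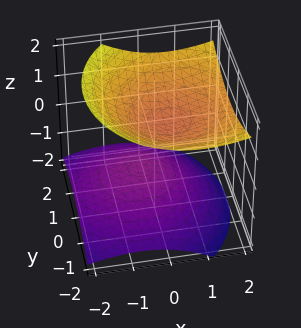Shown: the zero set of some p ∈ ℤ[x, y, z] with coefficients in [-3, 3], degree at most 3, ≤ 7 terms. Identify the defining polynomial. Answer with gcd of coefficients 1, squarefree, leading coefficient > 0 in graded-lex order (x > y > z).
x^2 - x*z + y^2 - 2*z^2 + 1

I count 2 distinct pieces. They look like related sheets of one shape, so recover p as a whole.
The degree is 2 — a generic line meets the surface in up to 2 points.
From the axis intercepts and sections: the surface avoids every integer y-axis point in the box; the surface avoids every integer x-axis point in the box.
Solving for integer coefficients yields p as stated.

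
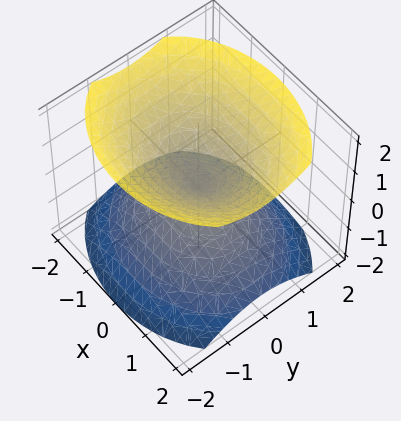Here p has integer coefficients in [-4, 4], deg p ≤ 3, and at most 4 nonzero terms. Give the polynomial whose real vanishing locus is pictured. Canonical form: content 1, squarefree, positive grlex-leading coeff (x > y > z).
The picture has 2 separate pieces. They look like related sheets of one shape, so recover p as a whole.
deg p = 2. Two nappes meeting at a single point; a quadric.
Symmetries: it's symmetric under y → −y, forcing even powers of y; mirror symmetry x ↦ −x ⇒ only even powers of x; mirror symmetry z ↦ −z ⇒ only even powers of z.
Against the integer gridlines: one x-axis crossing is at x = 0; it crosses the y-axis at the gridline y = 0.
Solving for integer coefficients yields p as stated.

2*x^2 + 3*y^2 - 3*z^2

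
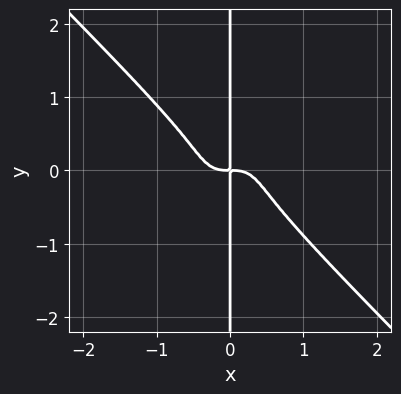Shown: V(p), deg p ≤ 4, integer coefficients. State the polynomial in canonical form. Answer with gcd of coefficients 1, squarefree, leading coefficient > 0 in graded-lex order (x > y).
3*x^4 + 3*x*y^3 + x*y

First, the degree is 4 — the shape is more complex than any degree-3 curve.
Then, from the axis intercepts and sections: every point of the y-axis in the box is on the curve.
Finally, putting this together gives p.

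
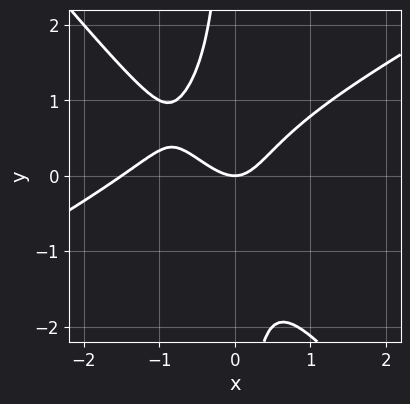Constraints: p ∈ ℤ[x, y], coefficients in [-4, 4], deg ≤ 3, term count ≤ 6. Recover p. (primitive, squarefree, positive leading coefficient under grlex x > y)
First, the degree is 3 — the shape is more complex than any degree-2 curve.
Next, from the axis intercepts and sections: it crosses the x-axis at the gridline x = 0; one y-axis crossing is at y = 0.
Finally, fitting integer coefficients to these (and the overall shape) gives p.

2*x^3 - 2*x^2*y - 3*x*y^2 + 3*x^2 - 2*y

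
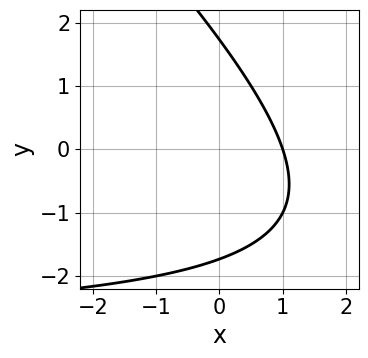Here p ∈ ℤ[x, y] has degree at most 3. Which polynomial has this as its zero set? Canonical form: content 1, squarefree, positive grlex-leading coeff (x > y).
Degree: no degree-1 curve has this shape, so deg p = 2.
Reading off the gridlines: it crosses the x-axis at the gridline x = 1.
Solving for integer coefficients yields p as stated.

x*y + y^2 + 3*x - 3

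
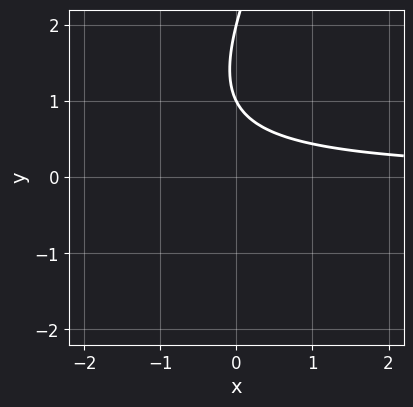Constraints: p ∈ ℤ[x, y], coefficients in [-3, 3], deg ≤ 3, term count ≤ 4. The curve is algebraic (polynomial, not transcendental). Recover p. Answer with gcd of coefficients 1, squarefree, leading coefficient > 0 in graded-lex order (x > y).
2*x*y - y^2 + 3*y - 2

The degree is 2 — a generic line meets the curve in up to 2 points.
Against the integer gridlines: the curve avoids every integer x-axis point in the box; the y-axis gridline crossings are at y ∈ {1, 2}.
Fitting integer coefficients to these (and the overall shape) gives p.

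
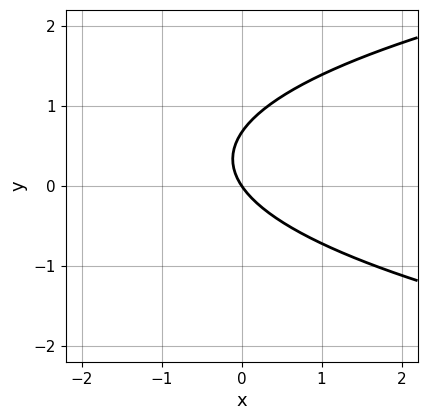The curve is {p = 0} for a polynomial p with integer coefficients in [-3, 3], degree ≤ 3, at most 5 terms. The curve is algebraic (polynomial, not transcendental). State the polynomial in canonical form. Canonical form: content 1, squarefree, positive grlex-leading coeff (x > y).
1. The degree is 2 — the shape is more complex than any degree-1 curve.
2. Against the integer gridlines: one x-axis crossing is at x = 0; it crosses the y-axis at the gridline y = 0.
3. Assembling these constraints gives the stated polynomial.

3*y^2 - 3*x - 2*y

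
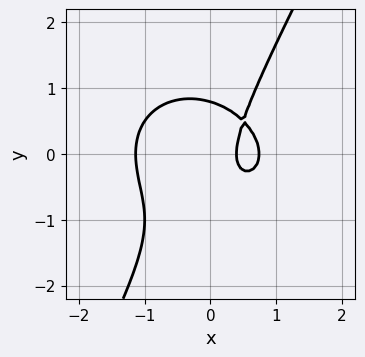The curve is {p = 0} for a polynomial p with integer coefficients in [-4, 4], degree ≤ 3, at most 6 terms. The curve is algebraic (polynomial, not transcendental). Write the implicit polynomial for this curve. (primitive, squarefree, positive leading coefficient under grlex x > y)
3*x^3 + 3*x*y^2 - 2*y^3 - 3*x + 1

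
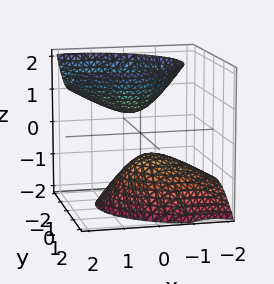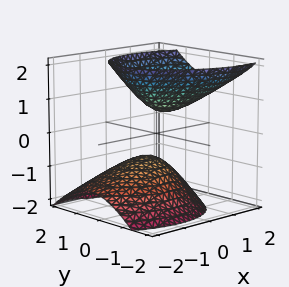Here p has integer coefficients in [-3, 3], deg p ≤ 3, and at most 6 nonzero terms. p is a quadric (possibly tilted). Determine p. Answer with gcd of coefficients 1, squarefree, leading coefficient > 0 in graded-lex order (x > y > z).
1. There are 2 components.
2. Degree: a generic line meets the surface in up to 2 points, so deg p = 2.
3. From the axis intercepts and sections: no y-intercept at any integer in the box; it misses every integer gridline on the x-axis.
4. Together with the visible shape, these determine p as stated.

2*x^2 + x*y - 2*x*z + 3*y^2 - 2*z^2 + 1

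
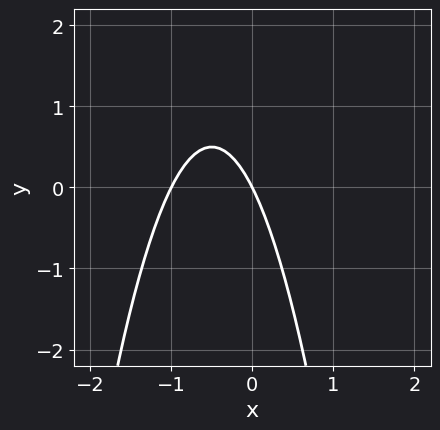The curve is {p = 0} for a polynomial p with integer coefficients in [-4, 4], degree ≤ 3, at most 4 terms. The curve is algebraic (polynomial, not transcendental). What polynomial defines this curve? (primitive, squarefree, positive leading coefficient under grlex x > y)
2*x^2 + 2*x + y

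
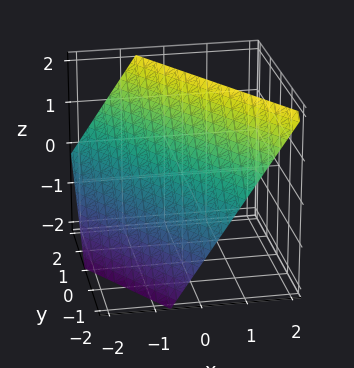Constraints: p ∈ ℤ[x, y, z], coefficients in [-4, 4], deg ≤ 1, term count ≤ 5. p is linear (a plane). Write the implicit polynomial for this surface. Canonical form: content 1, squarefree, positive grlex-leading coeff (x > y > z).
3*x + 2*y - 2*z + 2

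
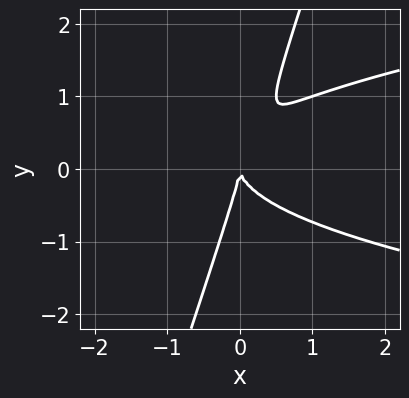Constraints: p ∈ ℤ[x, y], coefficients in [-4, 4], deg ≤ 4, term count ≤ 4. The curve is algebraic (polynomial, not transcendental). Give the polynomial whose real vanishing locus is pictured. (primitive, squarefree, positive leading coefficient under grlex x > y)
(a) deg p = 3.
(b) From the axis intercepts and sections: it crosses the x-axis at the gridline x = 0; one y-axis crossing is at y = 0.
(c) Assembling these constraints gives the stated polynomial.

3*x*y^2 - y^3 - 2*x^2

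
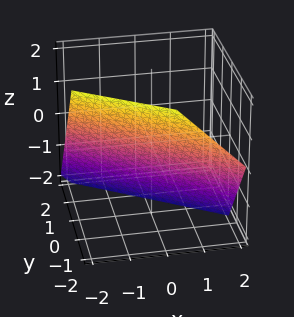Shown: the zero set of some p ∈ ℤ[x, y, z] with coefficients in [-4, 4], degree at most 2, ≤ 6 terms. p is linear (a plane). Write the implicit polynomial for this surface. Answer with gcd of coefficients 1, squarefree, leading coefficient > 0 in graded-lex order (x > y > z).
2*x + 3*y + 2*z + 2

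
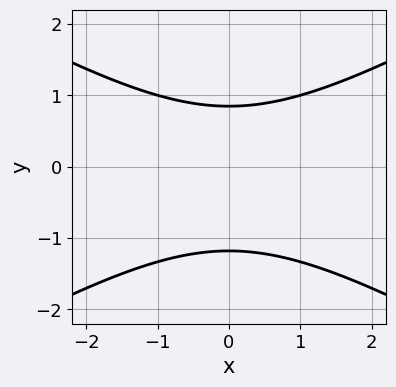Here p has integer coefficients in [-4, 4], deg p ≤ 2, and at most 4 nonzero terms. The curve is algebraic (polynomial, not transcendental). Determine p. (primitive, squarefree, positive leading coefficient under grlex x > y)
x^2 - 3*y^2 - y + 3

(a) The degree is 2 — the shape is more complex than any degree-1 curve.
(b) Symmetries: mirror symmetry x ↦ −x ⇒ only even powers of x.
(c) Against the integer gridlines: it misses every integer gridline on the x-axis.
(d) Assembling these constraints gives the stated polynomial.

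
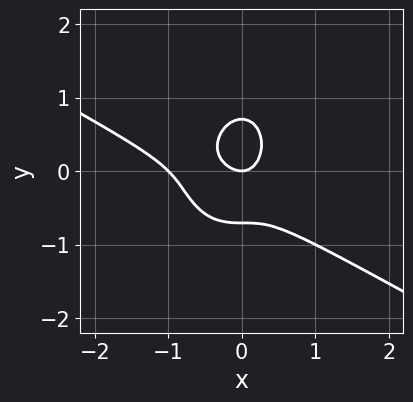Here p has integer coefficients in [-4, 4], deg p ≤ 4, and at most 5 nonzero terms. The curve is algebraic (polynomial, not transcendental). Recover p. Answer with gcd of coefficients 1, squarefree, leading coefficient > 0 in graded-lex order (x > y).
(a) deg p = 3. The shape is more complex than any degree-2 curve.
(b) From the visible intercepts: one y-axis crossing is at y = 0; among the integer gridlines, it crosses the x-axis at x ∈ {-1, 0}.
(c) Fitting integer coefficients to these (and the overall shape) gives p.

2*x^3 + 3*x^2*y + 2*y^3 + 2*x^2 - y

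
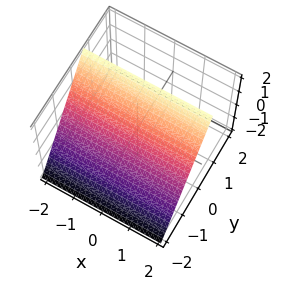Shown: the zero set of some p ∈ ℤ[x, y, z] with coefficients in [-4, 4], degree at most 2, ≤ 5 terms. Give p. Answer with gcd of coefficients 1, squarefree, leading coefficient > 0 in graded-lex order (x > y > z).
3*y - 2*z + 2

deg p = 1. Every cross-section is a straight line — this is a plane.
From the axis intercepts and sections: the surface avoids every integer x-axis point in the box; it meets the z-axis at z = 1 (among the integer gridlines).
Matching integer coefficients to the picture gives p.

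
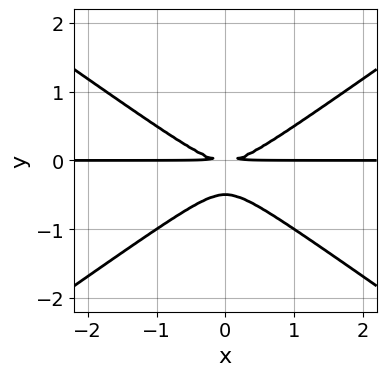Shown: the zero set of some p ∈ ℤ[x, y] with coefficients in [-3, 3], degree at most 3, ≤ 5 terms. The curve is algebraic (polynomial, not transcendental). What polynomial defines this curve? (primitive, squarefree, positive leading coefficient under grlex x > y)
x^2*y - 2*y^3 - y^2

1. deg p = 3.
2. Symmetries: mirror symmetry x ↦ −x ⇒ only even powers of x.
3. Observable constraints: every point of the x-axis in the box is on the curve.
4. Solving for integer coefficients yields p as stated.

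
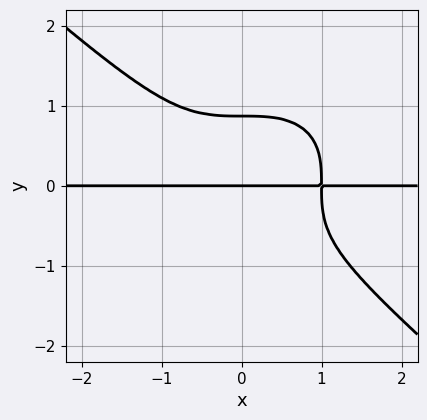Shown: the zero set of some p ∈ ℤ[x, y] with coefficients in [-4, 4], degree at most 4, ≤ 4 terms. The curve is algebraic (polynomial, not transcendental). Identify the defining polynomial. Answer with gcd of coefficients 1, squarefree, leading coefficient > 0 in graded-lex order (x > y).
2*x^3*y + 3*y^4 - 2*y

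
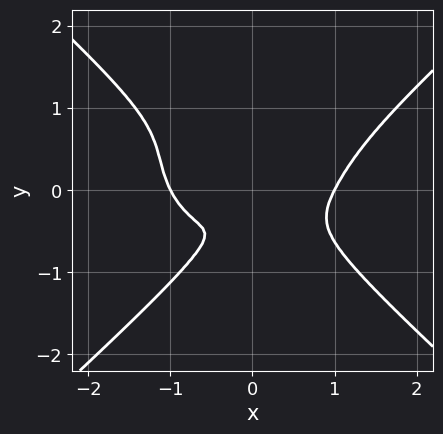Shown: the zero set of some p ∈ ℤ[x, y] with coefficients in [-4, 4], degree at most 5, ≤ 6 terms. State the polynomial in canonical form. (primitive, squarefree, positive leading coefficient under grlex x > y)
2*x^4 - 3*y^4 - 2*x^2*y - 2*x*y^2 - 2*x^2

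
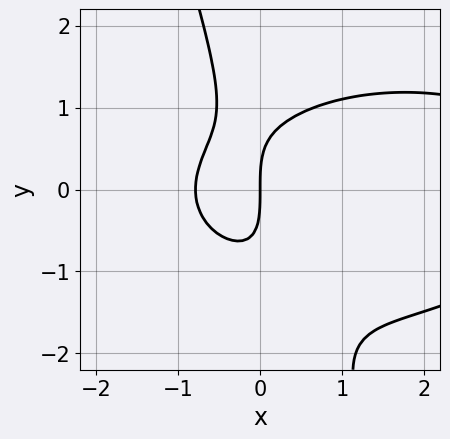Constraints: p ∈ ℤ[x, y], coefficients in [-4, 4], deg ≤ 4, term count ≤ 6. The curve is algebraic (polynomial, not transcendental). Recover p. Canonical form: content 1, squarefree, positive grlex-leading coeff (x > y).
deg p = 3. No degree-2 curve has this shape.
Observable constraints: one x-axis crossing is at x = 0; one y-axis crossing is at y = 0.
Matching integer coefficients to the picture gives p.

x^3 + 3*x*y^2 + y^3 - 3*x^2 - 3*x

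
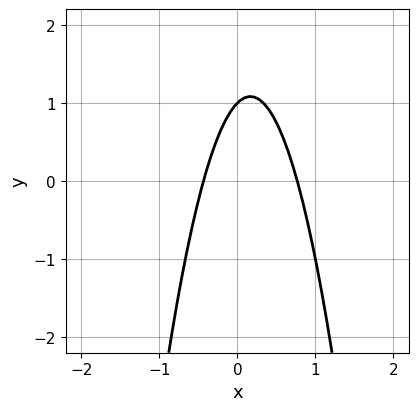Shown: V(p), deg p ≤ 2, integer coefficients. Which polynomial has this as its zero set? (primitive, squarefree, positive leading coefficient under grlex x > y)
3*x^2 - x + y - 1

First, deg p = 2.
Then, reading off the gridlines: one y-axis crossing is at y = 1.
Finally, putting this together gives p.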